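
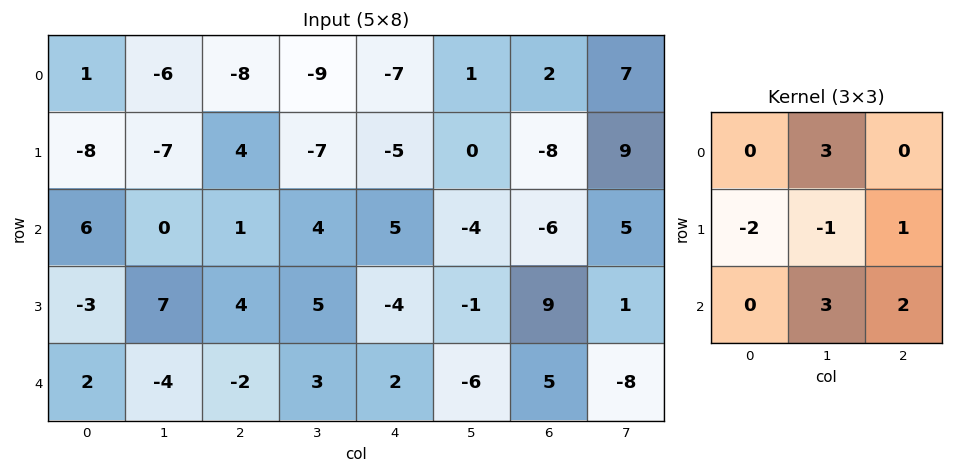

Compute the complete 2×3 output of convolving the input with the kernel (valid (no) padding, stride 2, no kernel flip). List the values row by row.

Output[0,0]: The receptive field on the input at this output position is [1 -6 -8 / -8 -7 4 / 6 0 1]. Elementwise product with the kernel and sum: -6·3 + -8·-2 + -7·-1 + 4·1 + 0·3 + 1·2.
Output[0,1]: The receptive field on the input at this output position is [-8 -9 -7 / 4 -7 -5 / 1 4 5]. Elementwise product with the kernel and sum: -9·3 + 4·-2 + -7·-1 + -5·1 + 4·3 + 5·2.

11 -11 -19
-13 8 -2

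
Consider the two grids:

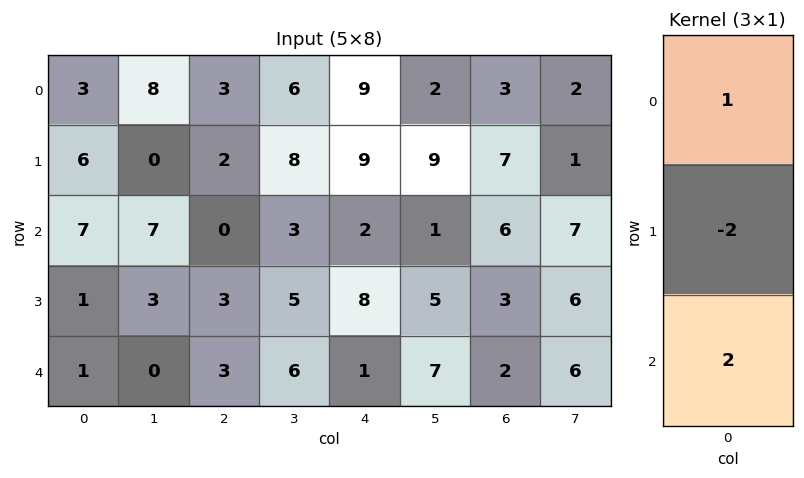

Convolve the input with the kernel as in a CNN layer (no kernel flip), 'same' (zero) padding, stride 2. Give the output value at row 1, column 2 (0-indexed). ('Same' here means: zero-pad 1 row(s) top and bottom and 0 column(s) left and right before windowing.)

The receptive field on the zero-padded input at this output position is [9 / 2 / 8]. Elementwise product with the kernel and sum: 9·1 + 2·-2 + 8·2.

21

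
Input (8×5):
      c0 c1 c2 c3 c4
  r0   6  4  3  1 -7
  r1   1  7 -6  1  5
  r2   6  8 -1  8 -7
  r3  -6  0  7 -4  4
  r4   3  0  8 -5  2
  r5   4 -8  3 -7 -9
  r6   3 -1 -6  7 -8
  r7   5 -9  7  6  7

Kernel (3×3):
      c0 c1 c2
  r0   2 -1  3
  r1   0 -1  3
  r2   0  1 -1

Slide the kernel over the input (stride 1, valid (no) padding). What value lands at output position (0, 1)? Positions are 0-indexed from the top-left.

8

The receptive field on the input at this output position is [4 3 1 / 7 -6 1 / 8 -1 8]. Elementwise product with the kernel and sum: 4·2 + 3·-1 + 1·3 + -6·-1 + 1·3 + -1·1 + 8·-1.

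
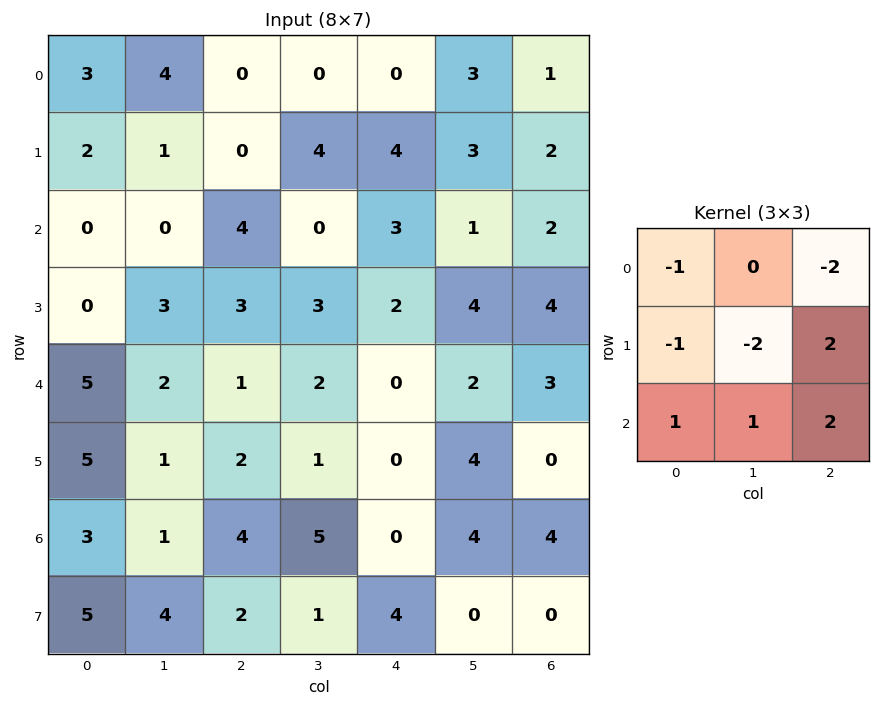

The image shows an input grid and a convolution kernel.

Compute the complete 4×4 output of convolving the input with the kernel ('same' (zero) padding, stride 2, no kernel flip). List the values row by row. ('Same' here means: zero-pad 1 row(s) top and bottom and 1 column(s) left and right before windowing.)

6 5 20 0
4 -5 -1 0
-5 -4 0 -8
7 6 -1 -16

Output[0,0]: The receptive field on the zero-padded input at this output position is [0 0 0 / 0 3 4 / 0 2 1]. Elementwise product with the kernel and sum: 0·-1 + 0·-2 + 0·-1 + 3·-2 + 4·2 + 0·1 + 2·1 + 1·2.
Output[0,1]: The receptive field on the zero-padded input at this output position is [0 0 0 / 4 0 0 / 1 0 4]. Elementwise product with the kernel and sum: 0·-1 + 0·-2 + 4·-1 + 0·-2 + 0·2 + 1·1 + 0·1 + 4·2.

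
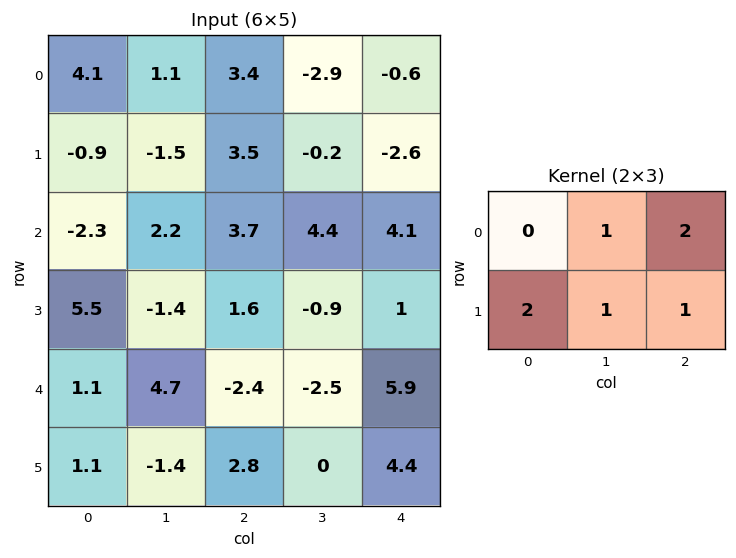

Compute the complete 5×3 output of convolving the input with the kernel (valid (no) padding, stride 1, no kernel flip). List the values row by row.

8.1 -2.1 0.1
6.8 15.6 10.5
20.8 10.4 15.9
6.3 4.3 -0.3
3.5 -7.4 19.3

Output[0,0]: The receptive field on the input at this output position is [4.1 1.1 3.4 / -0.9 -1.5 3.5]. Elementwise product with the kernel and sum: 1.1·1 + 3.4·2 + -0.9·2 + -1.5·1 + 3.5·1.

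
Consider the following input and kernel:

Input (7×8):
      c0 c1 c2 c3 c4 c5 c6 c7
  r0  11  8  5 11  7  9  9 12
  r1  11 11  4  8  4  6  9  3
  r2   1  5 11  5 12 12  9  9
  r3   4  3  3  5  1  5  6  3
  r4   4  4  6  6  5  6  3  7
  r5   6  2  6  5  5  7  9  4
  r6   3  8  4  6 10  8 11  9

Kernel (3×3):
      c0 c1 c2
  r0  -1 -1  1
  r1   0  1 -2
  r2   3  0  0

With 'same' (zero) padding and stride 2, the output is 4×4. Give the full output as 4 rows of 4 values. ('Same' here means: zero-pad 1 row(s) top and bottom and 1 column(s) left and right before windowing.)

-5 16 13 3
-9 3 -3 -6
-5 -1 7 2
-17 -11 -9 -19

Output[0,0]: The receptive field on the zero-padded input at this output position is [0 0 0 / 0 11 8 / 0 11 11]. Elementwise product with the kernel and sum: 0·-1 + 0·-1 + 0·1 + 11·1 + 8·-2 + 0·3.
Output[0,1]: The receptive field on the zero-padded input at this output position is [0 0 0 / 8 5 11 / 11 4 8]. Elementwise product with the kernel and sum: 0·-1 + 0·-1 + 0·1 + 5·1 + 11·-2 + 11·3.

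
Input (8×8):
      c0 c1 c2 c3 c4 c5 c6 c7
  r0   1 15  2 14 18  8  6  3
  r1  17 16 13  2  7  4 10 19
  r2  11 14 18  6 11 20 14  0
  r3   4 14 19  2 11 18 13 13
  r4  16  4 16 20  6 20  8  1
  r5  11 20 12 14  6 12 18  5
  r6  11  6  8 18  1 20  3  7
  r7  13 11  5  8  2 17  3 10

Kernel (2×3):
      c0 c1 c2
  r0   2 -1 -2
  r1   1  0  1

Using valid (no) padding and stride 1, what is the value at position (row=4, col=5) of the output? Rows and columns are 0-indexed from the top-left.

47

The receptive field on the input at this output position is [20 8 1 / 12 18 5]. Elementwise product with the kernel and sum: 20·2 + 8·-1 + 1·-2 + 12·1 + 5·1.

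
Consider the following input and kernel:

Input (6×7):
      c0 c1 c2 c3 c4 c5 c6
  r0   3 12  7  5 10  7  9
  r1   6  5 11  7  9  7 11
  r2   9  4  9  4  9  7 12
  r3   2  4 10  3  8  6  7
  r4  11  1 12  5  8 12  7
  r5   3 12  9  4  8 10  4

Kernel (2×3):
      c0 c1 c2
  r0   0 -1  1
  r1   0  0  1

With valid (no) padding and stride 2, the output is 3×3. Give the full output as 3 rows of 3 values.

Output[0,0]: The receptive field on the input at this output position is [3 12 7 / 6 5 11]. Elementwise product with the kernel and sum: 12·-1 + 7·1 + 11·1.

6 14 13
15 13 12
20 11 -1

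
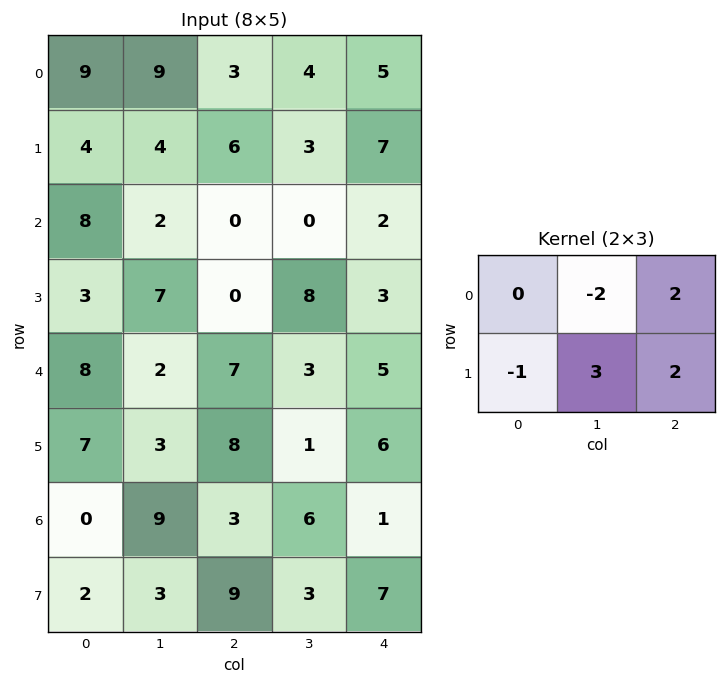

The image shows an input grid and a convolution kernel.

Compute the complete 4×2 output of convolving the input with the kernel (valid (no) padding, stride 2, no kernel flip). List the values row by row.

Output[0,0]: The receptive field on the input at this output position is [9 9 3 / 4 4 6]. Elementwise product with the kernel and sum: 9·-2 + 3·2 + 4·-1 + 4·3 + 6·2.

8 19
14 34
28 11
13 4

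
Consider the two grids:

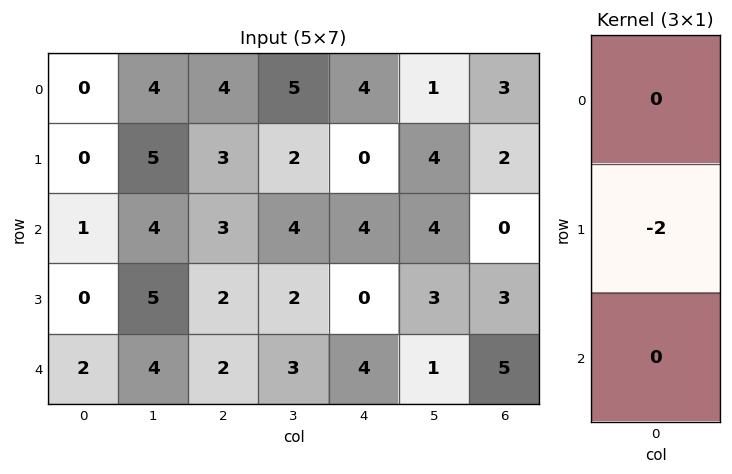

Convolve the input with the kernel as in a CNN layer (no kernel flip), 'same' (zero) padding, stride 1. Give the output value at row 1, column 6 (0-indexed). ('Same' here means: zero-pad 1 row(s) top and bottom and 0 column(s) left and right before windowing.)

The receptive field on the zero-padded input at this output position is [3 / 2 / 0]. Elementwise product with the kernel and sum: 2·-2.

-4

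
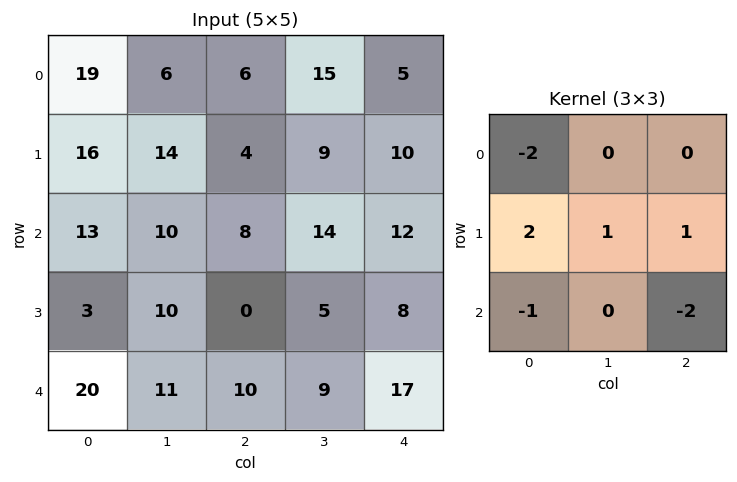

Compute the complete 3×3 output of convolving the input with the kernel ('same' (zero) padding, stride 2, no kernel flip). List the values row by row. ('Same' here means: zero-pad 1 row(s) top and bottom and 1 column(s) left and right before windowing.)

Output[0,0]: The receptive field on the zero-padded input at this output position is [0 0 0 / 0 19 6 / 0 16 14]. Elementwise product with the kernel and sum: 0·-2 + 0·2 + 19·1 + 6·1 + 0·-1 + 14·-2.
Output[0,1]: The receptive field on the zero-padded input at this output position is [0 0 0 / 6 6 15 / 14 4 9]. Elementwise product with the kernel and sum: 0·-2 + 6·2 + 6·1 + 15·1 + 14·-1 + 9·-2.

-3 1 26
3 -6 17
31 21 25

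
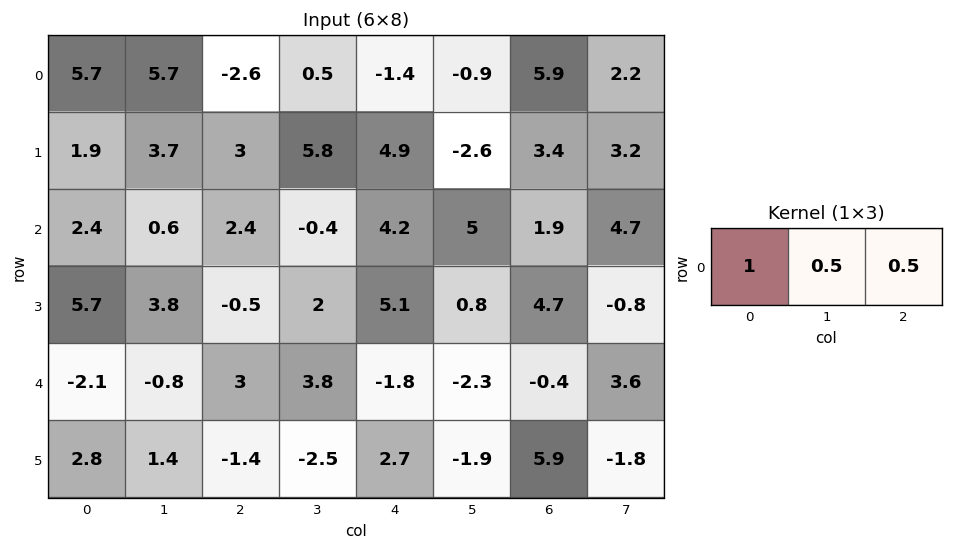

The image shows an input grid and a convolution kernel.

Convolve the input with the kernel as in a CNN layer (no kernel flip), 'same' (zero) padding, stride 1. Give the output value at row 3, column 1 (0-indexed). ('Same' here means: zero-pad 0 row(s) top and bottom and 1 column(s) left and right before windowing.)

The receptive field on the zero-padded input at this output position is [5.7 3.8 -0.5]. Elementwise product with the kernel and sum: 5.7·1 + 3.8·0.5 + -0.5·0.5.

7.35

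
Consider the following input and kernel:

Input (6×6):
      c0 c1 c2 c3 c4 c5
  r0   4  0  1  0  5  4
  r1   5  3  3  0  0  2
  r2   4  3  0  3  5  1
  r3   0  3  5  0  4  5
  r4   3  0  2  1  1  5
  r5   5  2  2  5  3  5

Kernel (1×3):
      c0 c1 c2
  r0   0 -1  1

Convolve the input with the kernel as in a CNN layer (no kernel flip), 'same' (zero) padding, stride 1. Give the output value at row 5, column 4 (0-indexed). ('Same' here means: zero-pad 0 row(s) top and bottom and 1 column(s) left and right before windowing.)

The receptive field on the zero-padded input at this output position is [5 3 5]. Elementwise product with the kernel and sum: 3·-1 + 5·1.

2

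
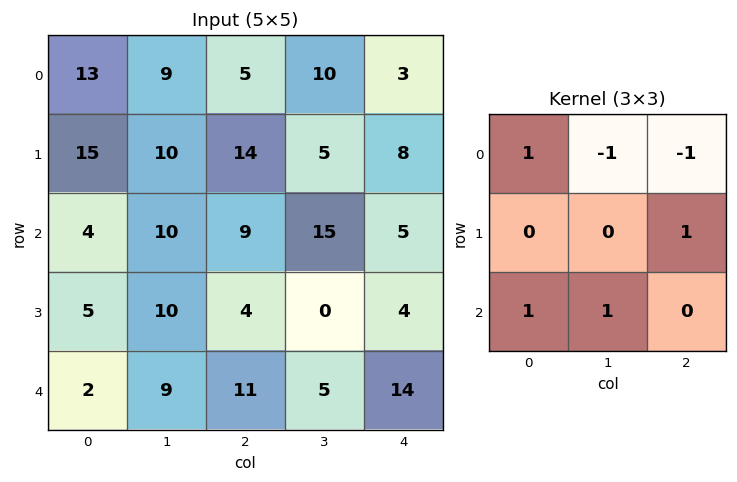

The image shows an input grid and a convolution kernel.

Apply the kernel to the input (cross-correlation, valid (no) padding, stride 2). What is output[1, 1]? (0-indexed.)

9

The receptive field on the input at this output position is [9 15 5 / 4 0 4 / 11 5 14]. Elementwise product with the kernel and sum: 9·1 + 15·-1 + 5·-1 + 4·1 + 11·1 + 5·1.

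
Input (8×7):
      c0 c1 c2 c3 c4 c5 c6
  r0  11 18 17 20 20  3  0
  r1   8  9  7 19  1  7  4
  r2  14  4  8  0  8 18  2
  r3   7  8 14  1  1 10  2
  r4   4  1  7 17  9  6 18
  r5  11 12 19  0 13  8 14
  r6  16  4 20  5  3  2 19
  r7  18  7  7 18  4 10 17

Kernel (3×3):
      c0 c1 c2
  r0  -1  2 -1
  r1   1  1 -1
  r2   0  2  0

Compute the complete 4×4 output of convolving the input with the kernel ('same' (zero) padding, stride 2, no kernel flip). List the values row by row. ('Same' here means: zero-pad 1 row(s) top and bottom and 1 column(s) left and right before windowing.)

9 29 39 11
31 26 -32 25
31 48 37 46
58 59 32 75

Output[0,0]: The receptive field on the zero-padded input at this output position is [0 0 0 / 0 11 18 / 0 8 9]. Elementwise product with the kernel and sum: 0·-1 + 0·2 + 0·-1 + 0·1 + 11·1 + 18·-1 + 8·2.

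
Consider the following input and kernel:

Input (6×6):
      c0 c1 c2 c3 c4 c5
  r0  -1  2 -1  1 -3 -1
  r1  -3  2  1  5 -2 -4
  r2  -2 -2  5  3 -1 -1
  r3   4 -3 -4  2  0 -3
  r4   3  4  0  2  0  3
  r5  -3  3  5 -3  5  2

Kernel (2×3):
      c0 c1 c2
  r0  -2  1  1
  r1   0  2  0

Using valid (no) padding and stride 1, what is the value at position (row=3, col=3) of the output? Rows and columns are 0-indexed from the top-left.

-7

The receptive field on the input at this output position is [2 0 -3 / 2 0 3]. Elementwise product with the kernel and sum: 2·-2 + 0·1 + -3·1 + 0·2.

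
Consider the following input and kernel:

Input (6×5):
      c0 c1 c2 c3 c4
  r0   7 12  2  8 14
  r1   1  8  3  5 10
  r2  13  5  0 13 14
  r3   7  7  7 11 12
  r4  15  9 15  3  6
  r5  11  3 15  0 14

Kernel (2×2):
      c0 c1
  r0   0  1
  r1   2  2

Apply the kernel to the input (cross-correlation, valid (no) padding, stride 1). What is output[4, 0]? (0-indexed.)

The receptive field on the input at this output position is [15 9 / 11 3]. Elementwise product with the kernel and sum: 9·1 + 11·2 + 3·2.

37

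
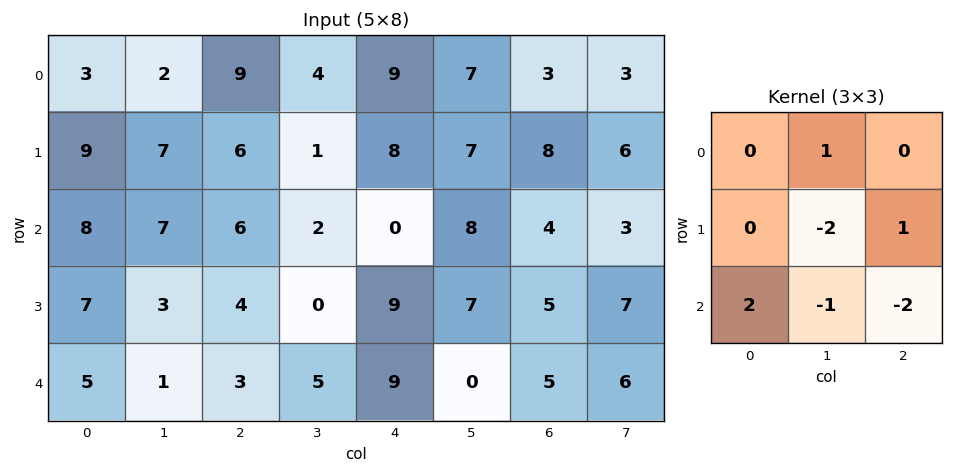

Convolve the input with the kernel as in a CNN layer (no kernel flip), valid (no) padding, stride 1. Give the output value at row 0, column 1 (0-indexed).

The receptive field on the input at this output position is [2 9 4 / 7 6 1 / 7 6 2]. Elementwise product with the kernel and sum: 9·1 + 6·-2 + 1·1 + 7·2 + 6·-1 + 2·-2.

2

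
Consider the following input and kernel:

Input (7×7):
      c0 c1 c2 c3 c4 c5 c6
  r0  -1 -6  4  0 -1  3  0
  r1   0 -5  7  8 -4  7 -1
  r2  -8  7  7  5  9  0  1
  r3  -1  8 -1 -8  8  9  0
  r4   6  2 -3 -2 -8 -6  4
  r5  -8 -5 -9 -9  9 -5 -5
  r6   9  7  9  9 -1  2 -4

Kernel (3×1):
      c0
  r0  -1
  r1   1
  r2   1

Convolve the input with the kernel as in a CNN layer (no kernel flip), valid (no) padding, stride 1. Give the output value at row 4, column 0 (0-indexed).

-5

The receptive field on the input at this output position is [6 / -8 / 9]. Elementwise product with the kernel and sum: 6·-1 + -8·1 + 9·1.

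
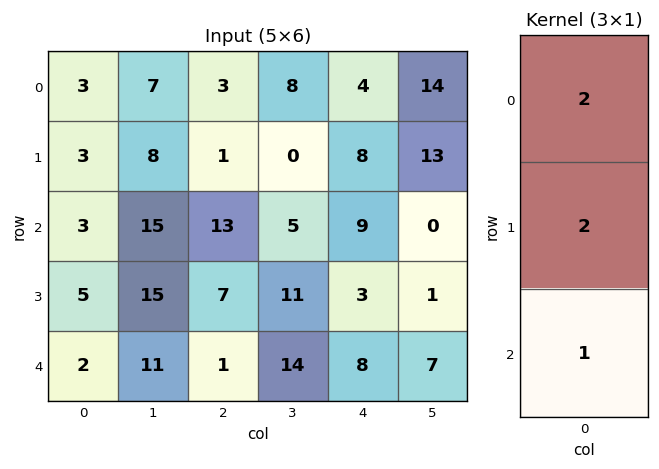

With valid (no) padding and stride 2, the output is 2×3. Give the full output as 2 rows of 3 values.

15 21 33
18 41 32

Output[0,0]: The receptive field on the input at this output position is [3 / 3 / 3]. Elementwise product with the kernel and sum: 3·2 + 3·2 + 3·1.
Output[0,1]: The receptive field on the input at this output position is [3 / 1 / 13]. Elementwise product with the kernel and sum: 3·2 + 1·2 + 13·1.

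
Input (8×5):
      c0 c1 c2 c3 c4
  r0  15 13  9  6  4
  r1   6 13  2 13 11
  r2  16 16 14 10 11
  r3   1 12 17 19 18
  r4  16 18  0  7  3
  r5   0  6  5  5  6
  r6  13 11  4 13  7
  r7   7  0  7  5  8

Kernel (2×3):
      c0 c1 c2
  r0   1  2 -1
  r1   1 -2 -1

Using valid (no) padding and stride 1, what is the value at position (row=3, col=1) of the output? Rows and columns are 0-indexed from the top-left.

The receptive field on the input at this output position is [12 17 19 / 18 0 7]. Elementwise product with the kernel and sum: 12·1 + 17·2 + 19·-1 + 18·1 + 0·-2 + 7·-1.

38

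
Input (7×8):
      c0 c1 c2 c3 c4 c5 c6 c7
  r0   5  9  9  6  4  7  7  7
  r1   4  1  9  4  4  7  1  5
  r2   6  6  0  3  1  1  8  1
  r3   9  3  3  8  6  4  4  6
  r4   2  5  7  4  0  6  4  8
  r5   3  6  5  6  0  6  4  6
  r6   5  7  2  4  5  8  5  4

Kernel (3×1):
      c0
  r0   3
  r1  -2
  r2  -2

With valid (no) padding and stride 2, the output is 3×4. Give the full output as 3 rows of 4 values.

-5 9 2 3
-4 -20 -9 8
-10 7 -10 -6

Output[0,0]: The receptive field on the input at this output position is [5 / 4 / 6]. Elementwise product with the kernel and sum: 5·3 + 4·-2 + 6·-2.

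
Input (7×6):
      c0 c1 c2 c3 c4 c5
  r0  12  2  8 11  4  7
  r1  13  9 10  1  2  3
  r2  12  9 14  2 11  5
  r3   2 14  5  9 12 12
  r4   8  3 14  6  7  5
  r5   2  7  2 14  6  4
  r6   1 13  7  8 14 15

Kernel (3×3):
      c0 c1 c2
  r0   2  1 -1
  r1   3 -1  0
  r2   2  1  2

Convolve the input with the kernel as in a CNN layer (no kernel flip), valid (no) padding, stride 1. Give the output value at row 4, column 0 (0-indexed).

The receptive field on the input at this output position is [8 3 14 / 2 7 2 / 1 13 7]. Elementwise product with the kernel and sum: 8·2 + 3·1 + 14·-1 + 2·3 + 7·-1 + 1·2 + 13·1 + 7·2.

33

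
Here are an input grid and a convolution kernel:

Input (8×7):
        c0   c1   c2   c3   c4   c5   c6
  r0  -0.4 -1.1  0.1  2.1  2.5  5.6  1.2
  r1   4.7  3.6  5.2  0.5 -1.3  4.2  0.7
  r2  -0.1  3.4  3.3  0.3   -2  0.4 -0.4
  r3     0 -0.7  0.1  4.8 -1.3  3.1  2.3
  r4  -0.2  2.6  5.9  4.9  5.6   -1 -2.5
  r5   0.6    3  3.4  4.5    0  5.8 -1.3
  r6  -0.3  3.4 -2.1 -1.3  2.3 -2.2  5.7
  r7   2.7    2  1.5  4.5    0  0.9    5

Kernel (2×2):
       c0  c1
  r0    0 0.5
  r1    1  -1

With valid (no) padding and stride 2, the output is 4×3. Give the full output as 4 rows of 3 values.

Output[0,0]: The receptive field on the input at this output position is [-0.4 -1.1 / 4.7 3.6]. Elementwise product with the kernel and sum: -1.1·0.5 + 4.7·1 + 3.6·-1.

0.55 5.75 -2.7
2.4 -4.55 -4.2
-1.1 1.35 -6.3
2.4 -3.65 -2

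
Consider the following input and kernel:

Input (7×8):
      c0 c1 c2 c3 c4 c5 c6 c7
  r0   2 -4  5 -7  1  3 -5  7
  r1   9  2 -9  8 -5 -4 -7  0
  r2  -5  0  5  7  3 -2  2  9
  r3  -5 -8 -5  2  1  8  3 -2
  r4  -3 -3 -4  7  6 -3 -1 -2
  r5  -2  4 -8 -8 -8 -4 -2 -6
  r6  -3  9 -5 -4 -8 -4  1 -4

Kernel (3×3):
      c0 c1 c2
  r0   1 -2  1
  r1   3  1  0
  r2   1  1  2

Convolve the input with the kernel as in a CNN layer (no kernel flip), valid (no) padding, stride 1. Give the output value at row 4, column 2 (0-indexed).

The receptive field on the input at this output position is [-4 7 6 / -8 -8 -8 / -5 -4 -8]. Elementwise product with the kernel and sum: -4·1 + 7·-2 + 6·1 + -8·3 + -8·1 + -5·1 + -4·1 + -8·2.

-69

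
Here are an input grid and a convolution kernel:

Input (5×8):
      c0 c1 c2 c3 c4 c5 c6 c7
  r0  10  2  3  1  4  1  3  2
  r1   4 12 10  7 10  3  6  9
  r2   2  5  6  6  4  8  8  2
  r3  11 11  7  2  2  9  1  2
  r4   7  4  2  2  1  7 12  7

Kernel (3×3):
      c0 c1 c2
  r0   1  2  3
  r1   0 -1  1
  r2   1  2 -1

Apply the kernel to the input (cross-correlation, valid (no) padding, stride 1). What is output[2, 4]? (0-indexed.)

39

The receptive field on the input at this output position is [4 8 8 / 2 9 1 / 1 7 12]. Elementwise product with the kernel and sum: 4·1 + 8·2 + 8·3 + 9·-1 + 1·1 + 1·1 + 7·2 + 12·-1.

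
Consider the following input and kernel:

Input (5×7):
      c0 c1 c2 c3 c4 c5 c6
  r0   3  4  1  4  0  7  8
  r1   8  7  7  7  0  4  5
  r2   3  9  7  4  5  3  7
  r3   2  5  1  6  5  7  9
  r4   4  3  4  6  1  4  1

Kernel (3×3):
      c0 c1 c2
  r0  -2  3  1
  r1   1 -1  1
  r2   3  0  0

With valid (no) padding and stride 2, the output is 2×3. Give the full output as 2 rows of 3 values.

24 31 45
38 15 16

Output[0,0]: The receptive field on the input at this output position is [3 4 1 / 8 7 7 / 3 9 7]. Elementwise product with the kernel and sum: 3·-2 + 4·3 + 1·1 + 8·1 + 7·-1 + 7·1 + 3·3.
Output[0,1]: The receptive field on the input at this output position is [1 4 0 / 7 7 0 / 7 4 5]. Elementwise product with the kernel and sum: 1·-2 + 4·3 + 0·1 + 7·1 + 7·-1 + 0·1 + 7·3.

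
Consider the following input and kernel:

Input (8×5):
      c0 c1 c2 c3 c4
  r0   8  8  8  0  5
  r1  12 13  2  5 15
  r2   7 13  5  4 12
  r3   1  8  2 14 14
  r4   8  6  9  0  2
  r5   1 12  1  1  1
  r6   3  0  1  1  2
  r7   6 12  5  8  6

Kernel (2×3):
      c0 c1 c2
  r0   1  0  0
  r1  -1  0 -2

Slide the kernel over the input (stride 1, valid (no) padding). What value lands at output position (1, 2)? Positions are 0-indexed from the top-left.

The receptive field on the input at this output position is [2 5 15 / 5 4 12]. Elementwise product with the kernel and sum: 2·1 + 5·-1 + 12·-2.

-27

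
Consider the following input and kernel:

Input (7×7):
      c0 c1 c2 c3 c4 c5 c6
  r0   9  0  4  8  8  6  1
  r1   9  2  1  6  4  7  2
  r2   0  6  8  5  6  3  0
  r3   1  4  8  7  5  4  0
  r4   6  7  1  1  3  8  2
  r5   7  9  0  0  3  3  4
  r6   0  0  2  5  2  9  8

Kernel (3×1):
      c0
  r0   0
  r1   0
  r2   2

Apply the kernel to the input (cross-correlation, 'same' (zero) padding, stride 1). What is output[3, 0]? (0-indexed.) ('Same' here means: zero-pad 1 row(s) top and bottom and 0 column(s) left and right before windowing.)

12

The receptive field on the zero-padded input at this output position is [0 / 1 / 6]. Elementwise product with the kernel and sum: 6·2.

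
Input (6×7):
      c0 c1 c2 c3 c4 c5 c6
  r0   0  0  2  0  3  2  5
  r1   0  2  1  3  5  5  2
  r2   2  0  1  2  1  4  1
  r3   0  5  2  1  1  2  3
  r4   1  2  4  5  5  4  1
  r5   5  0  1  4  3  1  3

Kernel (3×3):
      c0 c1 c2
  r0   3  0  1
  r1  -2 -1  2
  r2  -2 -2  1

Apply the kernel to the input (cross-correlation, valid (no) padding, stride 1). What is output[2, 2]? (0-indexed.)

The receptive field on the input at this output position is [1 2 1 / 2 1 1 / 4 5 5]. Elementwise product with the kernel and sum: 1·3 + 1·1 + 2·-2 + 1·-1 + 1·2 + 4·-2 + 5·-2 + 5·1.

-12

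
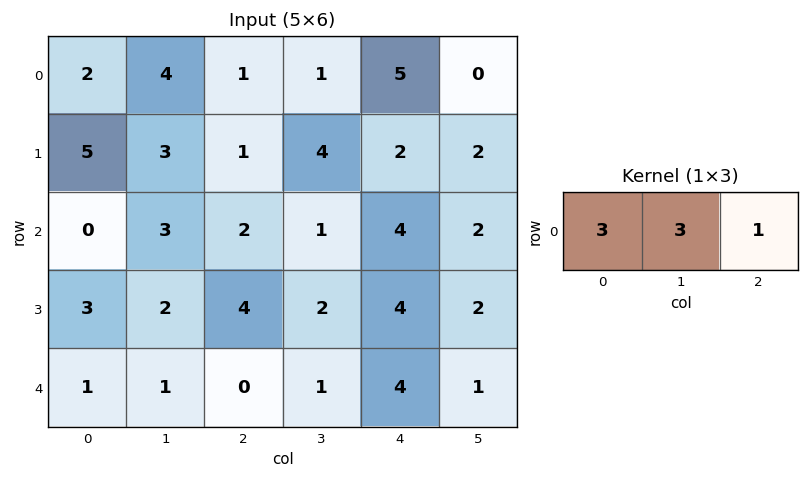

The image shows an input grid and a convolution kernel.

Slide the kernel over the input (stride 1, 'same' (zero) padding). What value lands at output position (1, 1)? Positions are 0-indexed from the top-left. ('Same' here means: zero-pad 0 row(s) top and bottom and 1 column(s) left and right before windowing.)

25

The receptive field on the zero-padded input at this output position is [5 3 1]. Elementwise product with the kernel and sum: 5·3 + 3·3 + 1·1.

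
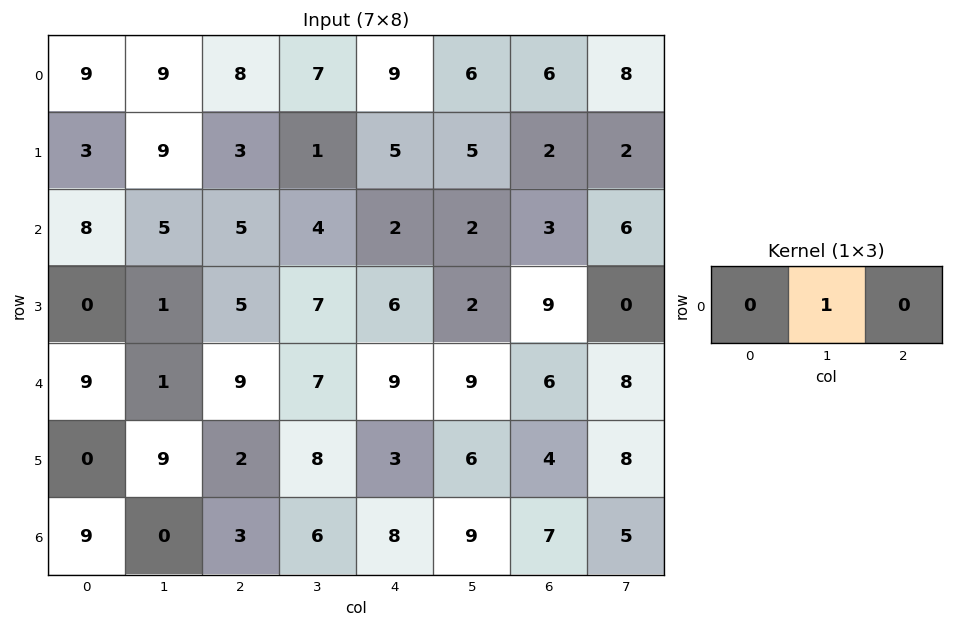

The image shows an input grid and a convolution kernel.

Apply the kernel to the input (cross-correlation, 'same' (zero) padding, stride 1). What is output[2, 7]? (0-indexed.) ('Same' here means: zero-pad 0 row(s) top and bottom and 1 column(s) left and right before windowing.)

The receptive field on the zero-padded input at this output position is [3 6 0]. Elementwise product with the kernel and sum: 6·1.

6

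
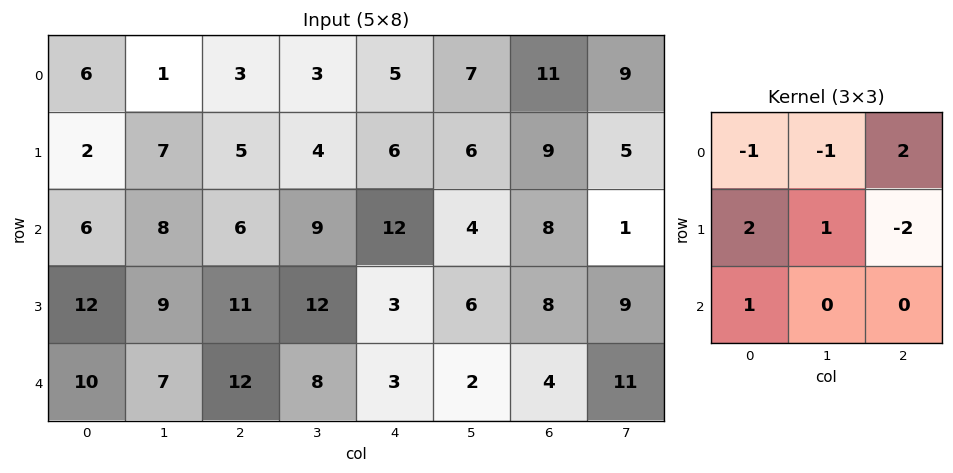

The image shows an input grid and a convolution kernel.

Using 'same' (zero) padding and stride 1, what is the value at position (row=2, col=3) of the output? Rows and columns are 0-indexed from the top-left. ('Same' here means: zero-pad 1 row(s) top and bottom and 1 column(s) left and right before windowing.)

11

The receptive field on the zero-padded input at this output position is [5 4 6 / 6 9 12 / 11 12 3]. Elementwise product with the kernel and sum: 5·-1 + 4·-1 + 6·2 + 6·2 + 9·1 + 12·-2 + 11·1.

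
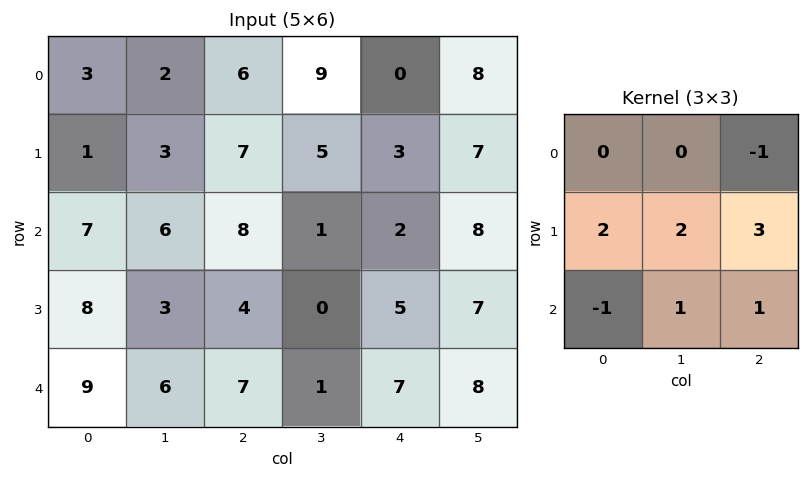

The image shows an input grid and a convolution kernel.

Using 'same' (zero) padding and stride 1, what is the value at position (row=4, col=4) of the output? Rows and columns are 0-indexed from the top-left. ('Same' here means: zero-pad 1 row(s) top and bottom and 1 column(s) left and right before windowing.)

33

The receptive field on the zero-padded input at this output position is [0 5 7 / 1 7 8 / 0 0 0]. Elementwise product with the kernel and sum: 7·-1 + 1·2 + 7·2 + 8·3 + 0·-1 + 0·1 + 0·1.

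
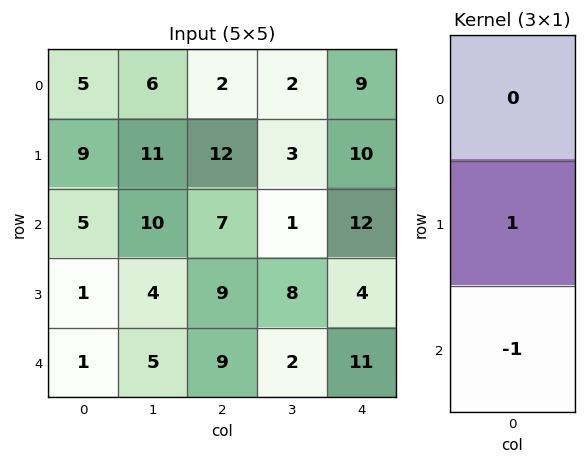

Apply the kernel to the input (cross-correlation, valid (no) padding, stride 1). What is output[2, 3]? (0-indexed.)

6

The receptive field on the input at this output position is [1 / 8 / 2]. Elementwise product with the kernel and sum: 8·1 + 2·-1.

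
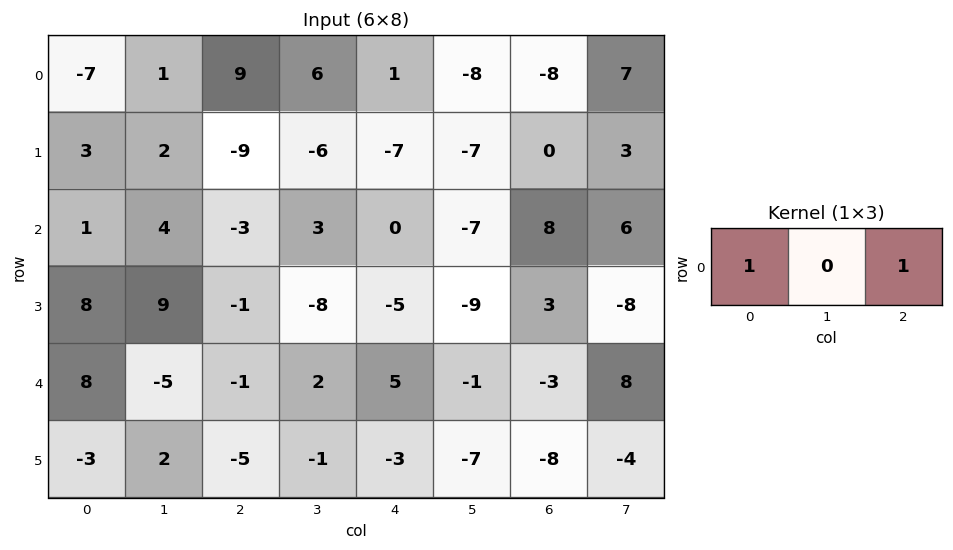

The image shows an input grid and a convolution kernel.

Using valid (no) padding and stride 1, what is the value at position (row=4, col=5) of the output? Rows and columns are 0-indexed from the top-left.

The receptive field on the input at this output position is [-1 -3 8]. Elementwise product with the kernel and sum: -1·1 + 8·1.

7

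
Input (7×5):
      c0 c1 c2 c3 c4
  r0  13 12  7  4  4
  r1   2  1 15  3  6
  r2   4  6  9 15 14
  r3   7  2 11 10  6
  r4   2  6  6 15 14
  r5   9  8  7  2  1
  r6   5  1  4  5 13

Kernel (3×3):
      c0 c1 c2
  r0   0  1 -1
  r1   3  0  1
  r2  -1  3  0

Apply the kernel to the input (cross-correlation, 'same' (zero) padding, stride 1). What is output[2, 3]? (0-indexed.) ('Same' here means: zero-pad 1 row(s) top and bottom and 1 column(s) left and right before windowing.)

57

The receptive field on the zero-padded input at this output position is [15 3 6 / 9 15 14 / 11 10 6]. Elementwise product with the kernel and sum: 3·1 + 6·-1 + 9·3 + 14·1 + 11·-1 + 10·3.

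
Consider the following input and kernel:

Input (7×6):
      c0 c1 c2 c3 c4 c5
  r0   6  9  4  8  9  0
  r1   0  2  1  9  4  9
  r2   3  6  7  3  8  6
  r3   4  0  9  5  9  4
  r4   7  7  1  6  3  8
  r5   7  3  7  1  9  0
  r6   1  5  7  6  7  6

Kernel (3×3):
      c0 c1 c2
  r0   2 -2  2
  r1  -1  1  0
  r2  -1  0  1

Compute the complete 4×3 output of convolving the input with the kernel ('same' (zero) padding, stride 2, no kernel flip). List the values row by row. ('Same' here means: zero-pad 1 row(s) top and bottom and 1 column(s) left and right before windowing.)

8 2 1
7 26 32
2 -16 -4
-7 -4 -15

Output[0,0]: The receptive field on the zero-padded input at this output position is [0 0 0 / 0 6 9 / 0 0 2]. Elementwise product with the kernel and sum: 0·2 + 0·-2 + 0·2 + 0·-1 + 6·1 + 0·-1 + 2·1.
Output[0,1]: The receptive field on the zero-padded input at this output position is [0 0 0 / 9 4 8 / 2 1 9]. Elementwise product with the kernel and sum: 0·2 + 0·-2 + 0·2 + 9·-1 + 4·1 + 2·-1 + 9·1.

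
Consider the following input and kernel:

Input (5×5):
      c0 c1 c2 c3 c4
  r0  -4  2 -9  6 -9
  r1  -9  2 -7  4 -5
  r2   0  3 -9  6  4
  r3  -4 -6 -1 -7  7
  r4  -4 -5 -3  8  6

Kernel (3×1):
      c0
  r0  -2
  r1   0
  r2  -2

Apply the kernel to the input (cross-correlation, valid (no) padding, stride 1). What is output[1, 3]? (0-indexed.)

6

The receptive field on the input at this output position is [4 / 6 / -7]. Elementwise product with the kernel and sum: 4·-2 + -7·-2.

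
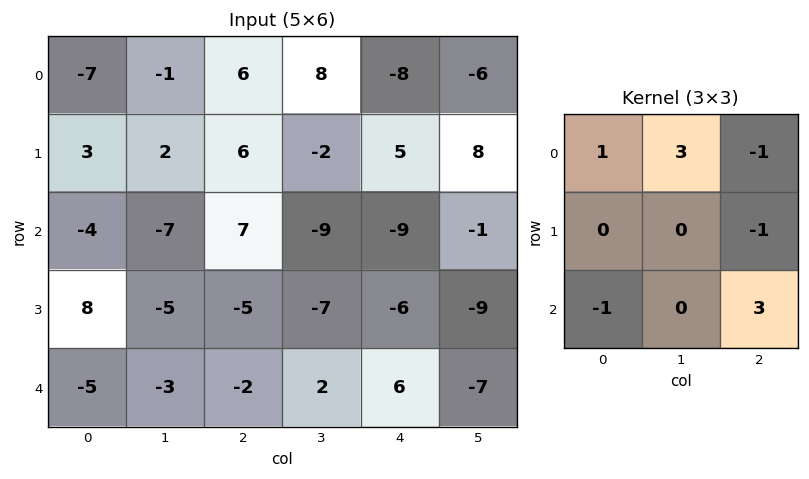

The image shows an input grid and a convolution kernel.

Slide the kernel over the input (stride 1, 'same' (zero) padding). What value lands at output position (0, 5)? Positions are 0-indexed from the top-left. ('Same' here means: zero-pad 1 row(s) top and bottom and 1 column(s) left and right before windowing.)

-5

The receptive field on the zero-padded input at this output position is [0 0 0 / -8 -6 0 / 5 8 0]. Elementwise product with the kernel and sum: 0·1 + 0·3 + 0·-1 + 0·-1 + 5·-1 + 0·3.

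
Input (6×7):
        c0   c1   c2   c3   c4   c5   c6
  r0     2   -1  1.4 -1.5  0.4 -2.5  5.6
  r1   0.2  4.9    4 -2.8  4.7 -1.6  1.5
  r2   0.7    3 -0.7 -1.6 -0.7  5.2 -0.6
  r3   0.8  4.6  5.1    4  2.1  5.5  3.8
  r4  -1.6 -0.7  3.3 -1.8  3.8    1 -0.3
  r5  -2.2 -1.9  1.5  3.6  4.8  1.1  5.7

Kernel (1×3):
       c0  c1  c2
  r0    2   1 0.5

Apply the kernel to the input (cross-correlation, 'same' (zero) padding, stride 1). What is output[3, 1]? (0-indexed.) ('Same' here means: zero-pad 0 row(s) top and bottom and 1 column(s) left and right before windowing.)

8.75

The receptive field on the zero-padded input at this output position is [0.8 4.6 5.1]. Elementwise product with the kernel and sum: 0.8·2 + 4.6·1 + 5.1·0.5.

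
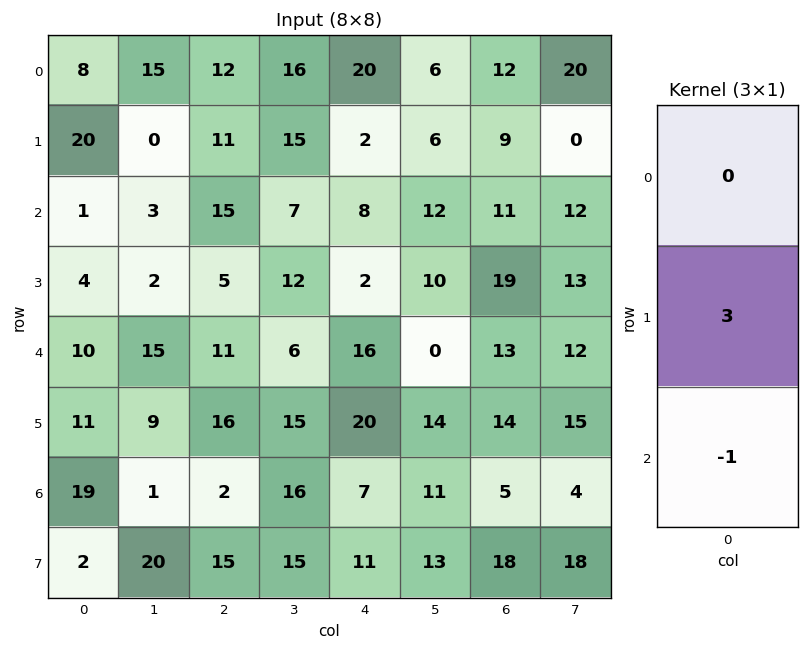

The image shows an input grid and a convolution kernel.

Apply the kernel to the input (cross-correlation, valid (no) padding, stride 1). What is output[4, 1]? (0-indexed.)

The receptive field on the input at this output position is [15 / 9 / 1]. Elementwise product with the kernel and sum: 9·3 + 1·-1.

26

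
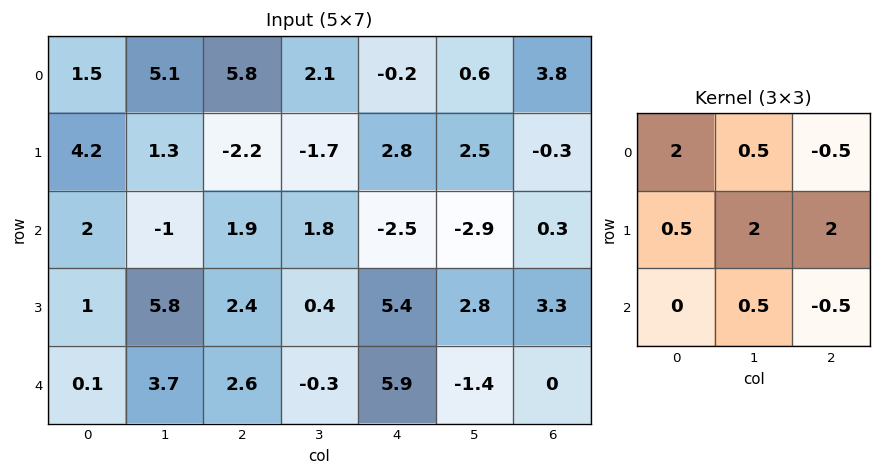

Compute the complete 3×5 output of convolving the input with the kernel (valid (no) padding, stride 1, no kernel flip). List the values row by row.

Output[0,0]: The receptive field on the input at this output position is [1.5 5.1 5.8 / 4.2 1.3 -2.2 / 2 -1 1.9]. Elementwise product with the kernel and sum: 1.5·2 + 5.1·0.5 + 5.8·-0.5 + 4.2·0.5 + 1.3·2 + -2.2·2 + -1·0.5 + 1.9·-0.5.

1.5 4.95 16 13.75 2.2
14.65 10.25 -9.6 -11.85 0.3
20 8 15.65 24.05 7.6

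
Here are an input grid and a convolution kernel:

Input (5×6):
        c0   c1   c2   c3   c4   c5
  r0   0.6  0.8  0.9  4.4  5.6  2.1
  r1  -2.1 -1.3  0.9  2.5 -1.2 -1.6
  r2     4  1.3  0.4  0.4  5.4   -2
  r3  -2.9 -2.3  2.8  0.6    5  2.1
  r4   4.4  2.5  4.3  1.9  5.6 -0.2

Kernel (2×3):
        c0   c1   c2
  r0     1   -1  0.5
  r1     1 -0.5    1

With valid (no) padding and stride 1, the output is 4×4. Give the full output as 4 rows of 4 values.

Output[0,0]: The receptive field on the input at this output position is [0.6 0.8 0.9 / -2.1 -1.3 0.9]. Elementwise product with the kernel and sum: 0.6·1 + 0.8·-1 + 0.9·0.5 + -2.1·1 + -1.3·-0.5 + 0.9·1.

-0.3 2.85 -2.25 1.35
3.4 0.55 3.4 -1.4
3.95 -2 10.2 -5.8
8.25 -2.55 13.65 -4.45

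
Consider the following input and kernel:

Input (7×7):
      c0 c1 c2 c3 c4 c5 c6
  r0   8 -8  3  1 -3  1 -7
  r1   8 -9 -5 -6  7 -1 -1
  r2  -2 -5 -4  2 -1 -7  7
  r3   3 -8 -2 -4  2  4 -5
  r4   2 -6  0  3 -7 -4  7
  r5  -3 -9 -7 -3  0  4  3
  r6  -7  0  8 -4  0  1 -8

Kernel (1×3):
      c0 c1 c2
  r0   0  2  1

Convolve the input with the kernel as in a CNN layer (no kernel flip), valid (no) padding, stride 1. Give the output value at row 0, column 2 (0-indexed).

The receptive field on the input at this output position is [3 1 -3]. Elementwise product with the kernel and sum: 1·2 + -3·1.

-1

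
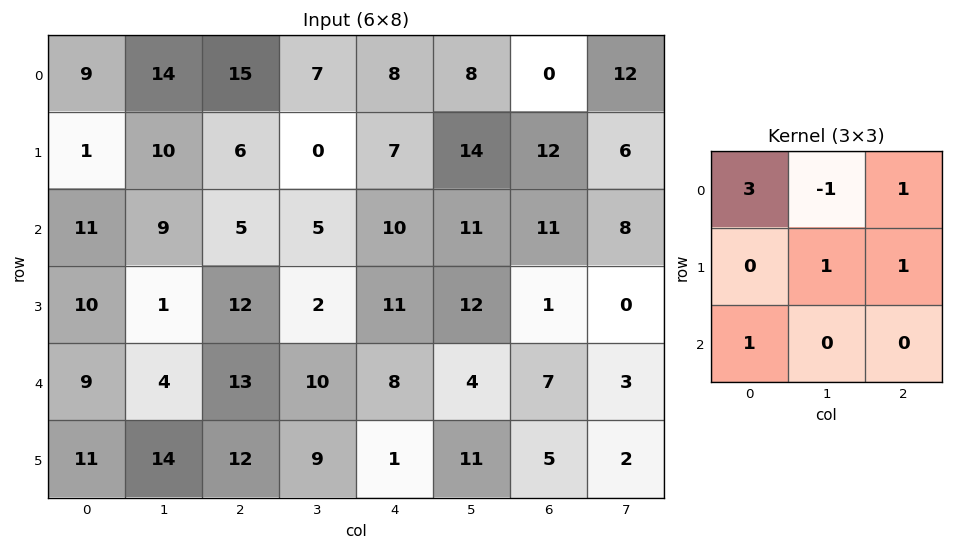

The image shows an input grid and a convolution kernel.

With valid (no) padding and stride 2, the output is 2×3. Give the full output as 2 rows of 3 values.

Output[0,0]: The receptive field on the input at this output position is [9 14 15 / 1 10 6 / 11 9 5]. Elementwise product with the kernel and sum: 9·3 + 14·-1 + 15·1 + 10·1 + 6·1 + 11·1.
Output[0,1]: The receptive field on the input at this output position is [15 7 8 / 6 0 7 / 5 5 10]. Elementwise product with the kernel and sum: 15·3 + 7·-1 + 8·1 + 0·1 + 7·1 + 5·1.

55 58 52
51 46 51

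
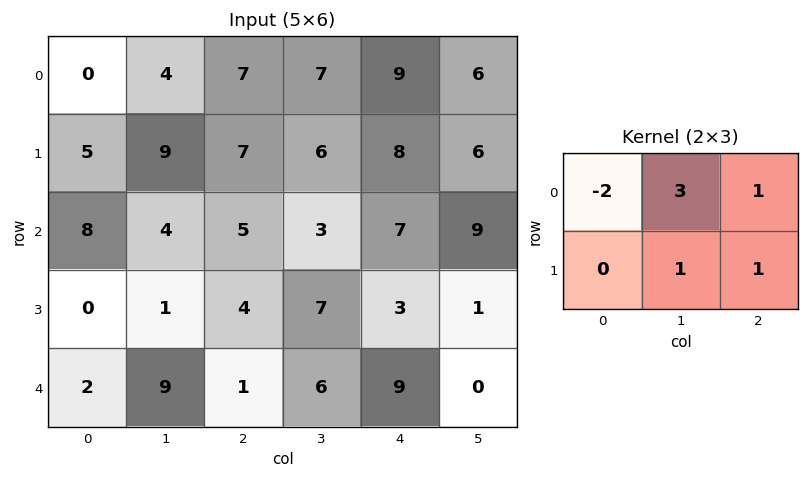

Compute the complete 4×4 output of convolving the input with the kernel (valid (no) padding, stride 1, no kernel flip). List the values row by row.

35 33 30 33
33 17 22 34
6 21 16 28
17 24 31 5

Output[0,0]: The receptive field on the input at this output position is [0 4 7 / 5 9 7]. Elementwise product with the kernel and sum: 0·-2 + 4·3 + 7·1 + 9·1 + 7·1.
Output[0,1]: The receptive field on the input at this output position is [4 7 7 / 9 7 6]. Elementwise product with the kernel and sum: 4·-2 + 7·3 + 7·1 + 7·1 + 6·1.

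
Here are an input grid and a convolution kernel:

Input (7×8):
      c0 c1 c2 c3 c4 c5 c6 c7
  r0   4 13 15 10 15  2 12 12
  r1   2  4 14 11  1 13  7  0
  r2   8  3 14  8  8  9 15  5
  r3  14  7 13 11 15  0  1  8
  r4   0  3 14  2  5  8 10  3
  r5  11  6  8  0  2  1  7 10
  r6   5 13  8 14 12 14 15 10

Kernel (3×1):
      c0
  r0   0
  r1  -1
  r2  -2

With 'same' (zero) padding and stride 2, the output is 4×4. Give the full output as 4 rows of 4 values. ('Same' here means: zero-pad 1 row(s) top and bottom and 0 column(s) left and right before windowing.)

Output[0,0]: The receptive field on the zero-padded input at this output position is [0 / 4 / 2]. Elementwise product with the kernel and sum: 4·-1 + 2·-2.
Output[0,1]: The receptive field on the zero-padded input at this output position is [0 / 15 / 14]. Elementwise product with the kernel and sum: 15·-1 + 14·-2.

-8 -43 -17 -26
-36 -40 -38 -17
-22 -30 -9 -24
-5 -8 -12 -15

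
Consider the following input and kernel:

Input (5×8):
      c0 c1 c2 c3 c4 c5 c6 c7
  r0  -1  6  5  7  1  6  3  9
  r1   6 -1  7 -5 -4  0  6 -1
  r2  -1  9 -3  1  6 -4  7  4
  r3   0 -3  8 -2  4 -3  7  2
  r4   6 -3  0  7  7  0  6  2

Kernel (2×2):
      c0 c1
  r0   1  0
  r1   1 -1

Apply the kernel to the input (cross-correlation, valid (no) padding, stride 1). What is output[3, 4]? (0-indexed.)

The receptive field on the input at this output position is [4 -3 / 7 0]. Elementwise product with the kernel and sum: 4·1 + 7·1 + 0·-1.

11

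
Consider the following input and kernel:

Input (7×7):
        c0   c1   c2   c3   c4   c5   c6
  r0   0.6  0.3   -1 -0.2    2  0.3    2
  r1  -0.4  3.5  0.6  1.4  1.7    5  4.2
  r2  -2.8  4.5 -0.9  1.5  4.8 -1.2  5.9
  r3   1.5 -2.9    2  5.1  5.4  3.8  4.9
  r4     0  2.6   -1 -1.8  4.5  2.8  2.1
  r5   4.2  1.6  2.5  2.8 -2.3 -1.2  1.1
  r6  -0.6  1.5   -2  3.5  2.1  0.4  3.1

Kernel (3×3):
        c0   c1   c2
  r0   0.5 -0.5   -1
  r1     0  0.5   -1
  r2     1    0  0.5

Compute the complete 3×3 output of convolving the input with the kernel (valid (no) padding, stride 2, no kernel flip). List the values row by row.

-0.95 -1.9 4.9
-6.7 -7.6 -0.35
-3.6 -1.35 0.7

Output[0,0]: The receptive field on the input at this output position is [0.6 0.3 -1 / -0.4 3.5 0.6 / -2.8 4.5 -0.9]. Elementwise product with the kernel and sum: 0.6·0.5 + 0.3·-0.5 + -1·-1 + 3.5·0.5 + 0.6·-1 + -2.8·1 + -0.9·0.5.
Output[0,1]: The receptive field on the input at this output position is [-1 -0.2 2 / 0.6 1.4 1.7 / -0.9 1.5 4.8]. Elementwise product with the kernel and sum: -1·0.5 + -0.2·-0.5 + 2·-1 + 1.4·0.5 + 1.7·-1 + -0.9·1 + 4.8·0.5.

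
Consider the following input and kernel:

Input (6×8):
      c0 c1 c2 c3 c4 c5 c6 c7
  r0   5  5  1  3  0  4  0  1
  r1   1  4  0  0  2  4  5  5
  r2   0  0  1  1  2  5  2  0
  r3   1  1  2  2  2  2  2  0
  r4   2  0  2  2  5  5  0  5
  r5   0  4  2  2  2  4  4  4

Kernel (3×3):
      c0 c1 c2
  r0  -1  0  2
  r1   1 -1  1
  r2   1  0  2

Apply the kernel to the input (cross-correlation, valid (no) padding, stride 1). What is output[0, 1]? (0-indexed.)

The receptive field on the input at this output position is [5 1 3 / 4 0 0 / 0 1 1]. Elementwise product with the kernel and sum: 5·-1 + 3·2 + 4·1 + 0·-1 + 0·1 + 0·1 + 1·2.

7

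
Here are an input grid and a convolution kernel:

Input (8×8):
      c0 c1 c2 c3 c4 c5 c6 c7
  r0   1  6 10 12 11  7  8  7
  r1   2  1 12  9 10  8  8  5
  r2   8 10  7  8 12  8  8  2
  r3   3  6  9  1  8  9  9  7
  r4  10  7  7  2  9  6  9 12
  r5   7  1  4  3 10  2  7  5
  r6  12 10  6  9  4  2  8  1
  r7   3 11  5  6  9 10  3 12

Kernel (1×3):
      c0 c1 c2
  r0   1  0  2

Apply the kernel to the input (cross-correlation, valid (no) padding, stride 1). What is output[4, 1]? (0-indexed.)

The receptive field on the input at this output position is [7 7 2]. Elementwise product with the kernel and sum: 7·1 + 2·2.

11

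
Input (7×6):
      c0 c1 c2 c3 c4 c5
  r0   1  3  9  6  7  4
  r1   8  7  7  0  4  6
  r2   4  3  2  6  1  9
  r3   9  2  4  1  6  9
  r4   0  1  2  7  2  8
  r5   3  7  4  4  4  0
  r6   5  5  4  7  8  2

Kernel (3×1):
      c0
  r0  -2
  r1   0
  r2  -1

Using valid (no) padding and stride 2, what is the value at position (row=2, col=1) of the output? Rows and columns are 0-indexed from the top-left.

The receptive field on the input at this output position is [2 / 4 / 4]. Elementwise product with the kernel and sum: 2·-2 + 4·-1.

-8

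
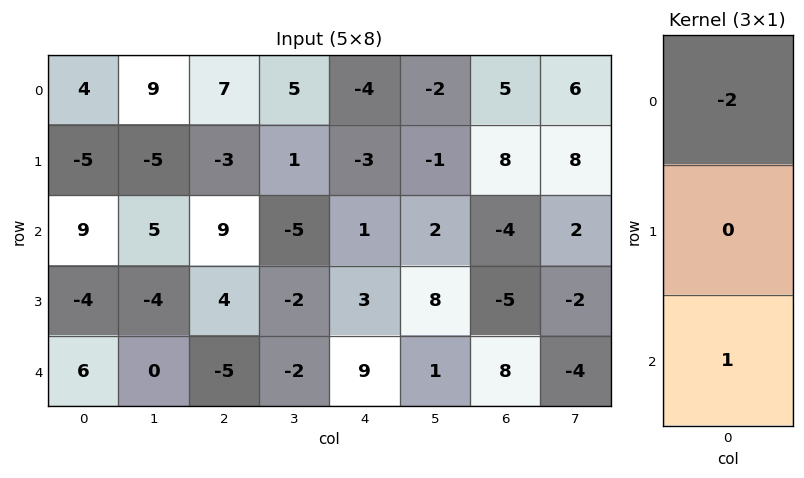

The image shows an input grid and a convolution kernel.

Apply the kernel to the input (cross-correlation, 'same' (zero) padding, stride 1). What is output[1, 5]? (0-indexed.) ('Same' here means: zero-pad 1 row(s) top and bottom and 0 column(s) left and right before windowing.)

The receptive field on the zero-padded input at this output position is [-2 / -1 / 2]. Elementwise product with the kernel and sum: -2·-2 + 2·1.

6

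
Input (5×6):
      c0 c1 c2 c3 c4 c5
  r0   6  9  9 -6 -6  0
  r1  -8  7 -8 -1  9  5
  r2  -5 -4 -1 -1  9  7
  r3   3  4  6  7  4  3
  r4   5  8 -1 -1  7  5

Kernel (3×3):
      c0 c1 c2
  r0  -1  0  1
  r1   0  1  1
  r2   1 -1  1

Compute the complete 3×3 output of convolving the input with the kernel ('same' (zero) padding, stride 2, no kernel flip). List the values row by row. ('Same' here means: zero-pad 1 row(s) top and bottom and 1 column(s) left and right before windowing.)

Output[0,0]: The receptive field on the zero-padded input at this output position is [0 0 0 / 0 6 9 / 0 -8 7]. Elementwise product with the kernel and sum: 0·-1 + 0·1 + 6·1 + 9·1 + 0·1 + -8·-1 + 7·1.

30 17 -11
-1 -5 28
17 1 8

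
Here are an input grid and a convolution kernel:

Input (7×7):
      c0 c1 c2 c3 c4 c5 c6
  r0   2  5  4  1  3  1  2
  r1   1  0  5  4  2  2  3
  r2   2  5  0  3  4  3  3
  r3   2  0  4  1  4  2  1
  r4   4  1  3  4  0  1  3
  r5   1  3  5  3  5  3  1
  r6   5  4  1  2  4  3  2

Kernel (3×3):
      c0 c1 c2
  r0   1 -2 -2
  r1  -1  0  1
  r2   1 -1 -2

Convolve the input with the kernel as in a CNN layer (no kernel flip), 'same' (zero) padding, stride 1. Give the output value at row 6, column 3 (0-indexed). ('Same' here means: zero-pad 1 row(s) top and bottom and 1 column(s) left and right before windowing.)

The receptive field on the zero-padded input at this output position is [5 3 5 / 1 2 4 / 0 0 0]. Elementwise product with the kernel and sum: 5·1 + 3·-2 + 5·-2 + 1·-1 + 4·1 + 0·1 + 0·-1 + 0·-2.

-8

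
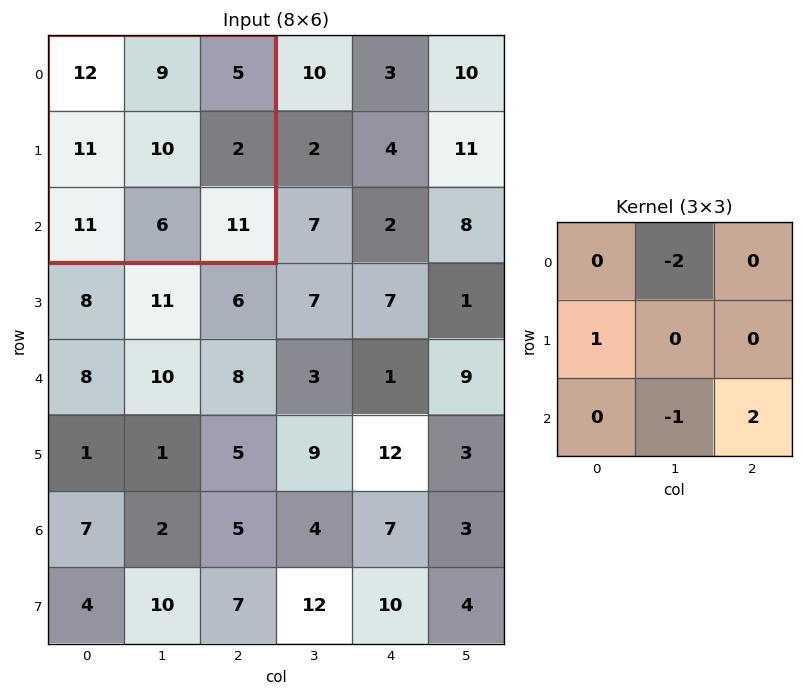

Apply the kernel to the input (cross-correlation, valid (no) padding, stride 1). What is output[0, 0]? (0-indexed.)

9

The receptive field on the input at this output position is [12 9 5 / 11 10 2 / 11 6 11]. Elementwise product with the kernel and sum: 9·-2 + 11·1 + 6·-1 + 11·2.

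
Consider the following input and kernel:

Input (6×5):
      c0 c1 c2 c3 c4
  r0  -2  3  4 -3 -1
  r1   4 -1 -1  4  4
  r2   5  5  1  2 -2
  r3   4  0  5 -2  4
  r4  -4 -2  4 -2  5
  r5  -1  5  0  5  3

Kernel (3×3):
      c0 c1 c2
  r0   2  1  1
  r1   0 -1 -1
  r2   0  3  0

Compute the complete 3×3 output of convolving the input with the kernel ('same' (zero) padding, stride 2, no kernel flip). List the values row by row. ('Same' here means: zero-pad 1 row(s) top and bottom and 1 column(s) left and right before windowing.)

11 -4 13
5 13 26
7 1 4

Output[0,0]: The receptive field on the zero-padded input at this output position is [0 0 0 / 0 -2 3 / 0 4 -1]. Elementwise product with the kernel and sum: 0·2 + 0·1 + 0·1 + -2·-1 + 3·-1 + 4·3.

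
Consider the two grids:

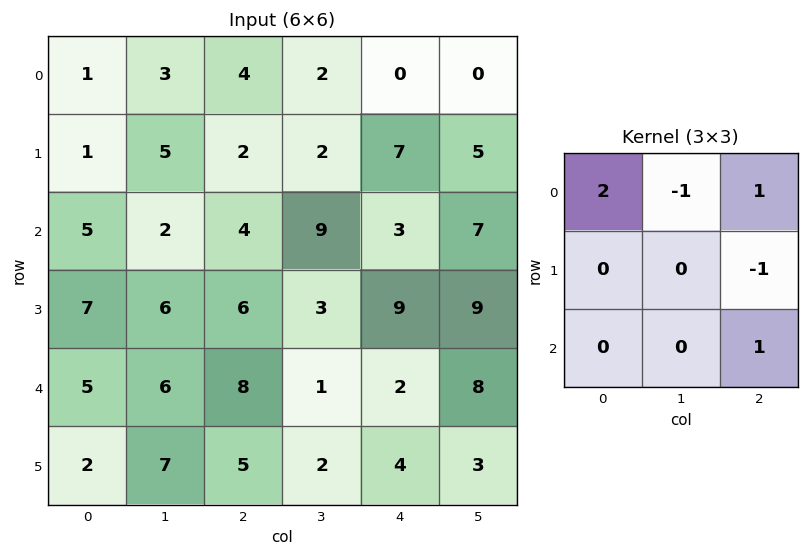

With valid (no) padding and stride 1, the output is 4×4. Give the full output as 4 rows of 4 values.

Output[0,0]: The receptive field on the input at this output position is [1 3 4 / 1 5 2 / 5 2 4]. Elementwise product with the kernel and sum: 1·2 + 3·-1 + 4·1 + 2·-1 + 4·1.
Output[0,1]: The receptive field on the input at this output position is [3 4 2 / 5 2 2 / 2 4 9]. Elementwise product with the kernel and sum: 3·2 + 4·-1 + 2·1 + 2·-1 + 9·1.

5 11 2 6
1 4 15 4
14 7 -5 21
11 10 20 1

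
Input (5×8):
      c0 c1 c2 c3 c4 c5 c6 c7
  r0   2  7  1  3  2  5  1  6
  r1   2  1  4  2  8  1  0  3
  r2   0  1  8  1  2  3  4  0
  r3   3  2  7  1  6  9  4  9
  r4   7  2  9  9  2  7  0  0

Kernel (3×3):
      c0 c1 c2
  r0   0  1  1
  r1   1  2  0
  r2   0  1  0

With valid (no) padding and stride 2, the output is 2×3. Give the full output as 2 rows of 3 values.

Output[0,0]: The receptive field on the input at this output position is [2 7 1 / 2 1 4 / 0 1 8]. Elementwise product with the kernel and sum: 7·1 + 1·1 + 2·1 + 1·2 + 1·1.

13 14 19
18 21 38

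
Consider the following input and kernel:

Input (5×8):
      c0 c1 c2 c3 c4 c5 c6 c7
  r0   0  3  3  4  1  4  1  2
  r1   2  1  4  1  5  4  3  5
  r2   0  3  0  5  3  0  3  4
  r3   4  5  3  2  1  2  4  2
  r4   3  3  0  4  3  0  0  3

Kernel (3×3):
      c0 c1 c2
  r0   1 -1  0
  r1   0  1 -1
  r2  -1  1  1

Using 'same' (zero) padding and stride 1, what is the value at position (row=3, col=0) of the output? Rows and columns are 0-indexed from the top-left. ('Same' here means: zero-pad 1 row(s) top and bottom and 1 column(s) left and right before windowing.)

The receptive field on the zero-padded input at this output position is [0 0 3 / 0 4 5 / 0 3 3]. Elementwise product with the kernel and sum: 0·1 + 0·-1 + 4·1 + 5·-1 + 0·-1 + 3·1 + 3·1.

5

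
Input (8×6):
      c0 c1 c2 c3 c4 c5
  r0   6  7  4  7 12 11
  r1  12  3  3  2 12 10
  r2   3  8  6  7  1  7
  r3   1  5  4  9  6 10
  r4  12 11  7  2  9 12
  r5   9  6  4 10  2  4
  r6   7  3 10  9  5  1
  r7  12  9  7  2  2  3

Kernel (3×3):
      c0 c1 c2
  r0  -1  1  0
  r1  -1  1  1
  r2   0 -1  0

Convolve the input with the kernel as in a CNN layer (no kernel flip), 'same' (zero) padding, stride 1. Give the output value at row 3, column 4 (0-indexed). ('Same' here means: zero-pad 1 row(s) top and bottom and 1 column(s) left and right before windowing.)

The receptive field on the zero-padded input at this output position is [7 1 7 / 9 6 10 / 2 9 12]. Elementwise product with the kernel and sum: 7·-1 + 1·1 + 9·-1 + 6·1 + 10·1 + 9·-1.

-8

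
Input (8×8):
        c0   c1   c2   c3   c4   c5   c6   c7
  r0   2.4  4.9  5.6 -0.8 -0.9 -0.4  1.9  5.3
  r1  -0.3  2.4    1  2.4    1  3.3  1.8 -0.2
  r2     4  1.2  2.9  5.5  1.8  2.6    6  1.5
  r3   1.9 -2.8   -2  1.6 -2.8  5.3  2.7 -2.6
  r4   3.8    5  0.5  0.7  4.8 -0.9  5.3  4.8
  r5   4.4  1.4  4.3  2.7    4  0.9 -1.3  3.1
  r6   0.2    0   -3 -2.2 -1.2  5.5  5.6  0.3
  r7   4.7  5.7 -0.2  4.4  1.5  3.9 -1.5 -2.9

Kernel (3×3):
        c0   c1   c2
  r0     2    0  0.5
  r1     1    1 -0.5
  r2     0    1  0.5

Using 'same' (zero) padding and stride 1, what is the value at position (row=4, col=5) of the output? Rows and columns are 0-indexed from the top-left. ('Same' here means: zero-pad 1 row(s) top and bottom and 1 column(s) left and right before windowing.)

-2.75

The receptive field on the zero-padded input at this output position is [-2.8 5.3 2.7 / 4.8 -0.9 5.3 / 4 0.9 -1.3]. Elementwise product with the kernel and sum: -2.8·2 + 2.7·0.5 + 4.8·1 + -0.9·1 + 5.3·-0.5 + 0.9·1 + -1.3·0.5.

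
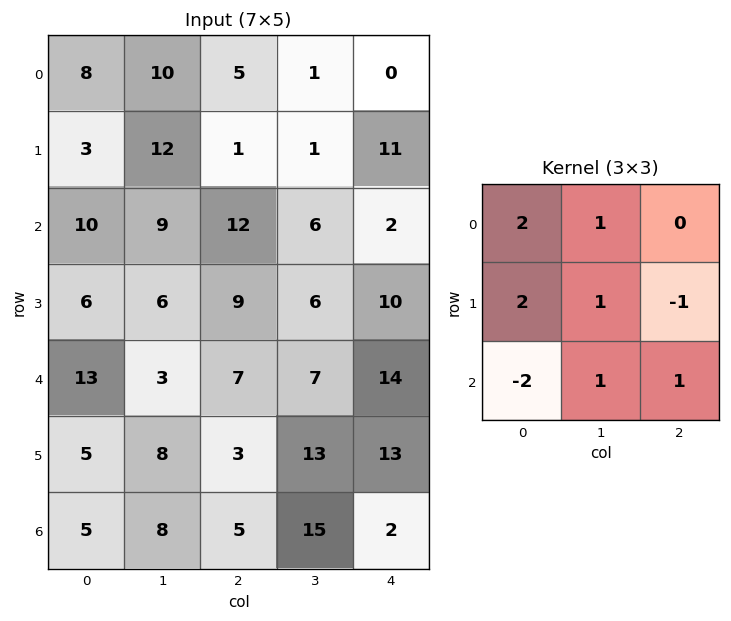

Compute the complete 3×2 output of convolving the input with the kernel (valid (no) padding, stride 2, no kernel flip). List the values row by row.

44 -13
22 51
47 34

Output[0,0]: The receptive field on the input at this output position is [8 10 5 / 3 12 1 / 10 9 12]. Elementwise product with the kernel and sum: 8·2 + 10·1 + 3·2 + 12·1 + 1·-1 + 10·-2 + 9·1 + 12·1.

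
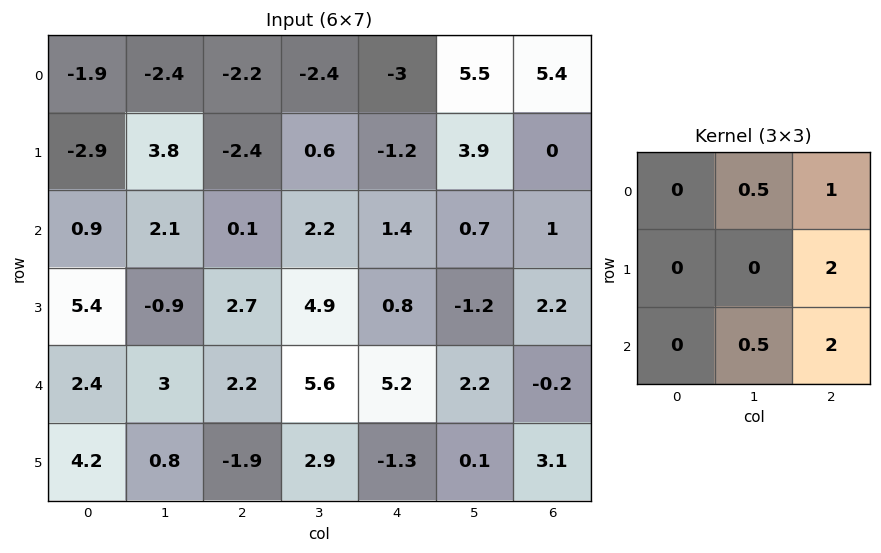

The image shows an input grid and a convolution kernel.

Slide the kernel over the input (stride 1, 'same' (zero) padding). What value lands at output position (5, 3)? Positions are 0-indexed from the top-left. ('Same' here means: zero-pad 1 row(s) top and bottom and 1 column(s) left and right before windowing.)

The receptive field on the zero-padded input at this output position is [2.2 5.6 5.2 / -1.9 2.9 -1.3 / 0 0 0]. Elementwise product with the kernel and sum: 5.6·0.5 + 5.2·1 + -1.3·2 + 0·0.5 + 0·2.

5.4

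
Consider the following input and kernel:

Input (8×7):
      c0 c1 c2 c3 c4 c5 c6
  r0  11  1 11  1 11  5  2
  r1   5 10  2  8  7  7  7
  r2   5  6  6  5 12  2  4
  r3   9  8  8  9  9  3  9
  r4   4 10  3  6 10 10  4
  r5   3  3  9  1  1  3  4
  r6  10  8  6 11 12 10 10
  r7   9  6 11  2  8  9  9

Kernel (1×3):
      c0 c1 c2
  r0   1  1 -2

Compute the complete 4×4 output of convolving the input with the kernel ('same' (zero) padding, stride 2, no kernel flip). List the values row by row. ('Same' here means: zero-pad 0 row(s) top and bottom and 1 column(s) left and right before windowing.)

Output[0,0]: The receptive field on the zero-padded input at this output position is [0 11 1]. Elementwise product with the kernel and sum: 0·1 + 11·1 + 1·-2.
Output[0,1]: The receptive field on the zero-padded input at this output position is [1 11 1]. Elementwise product with the kernel and sum: 1·1 + 11·1 + 1·-2.

9 10 2 7
-7 2 13 6
-16 1 -4 14
-6 -8 3 20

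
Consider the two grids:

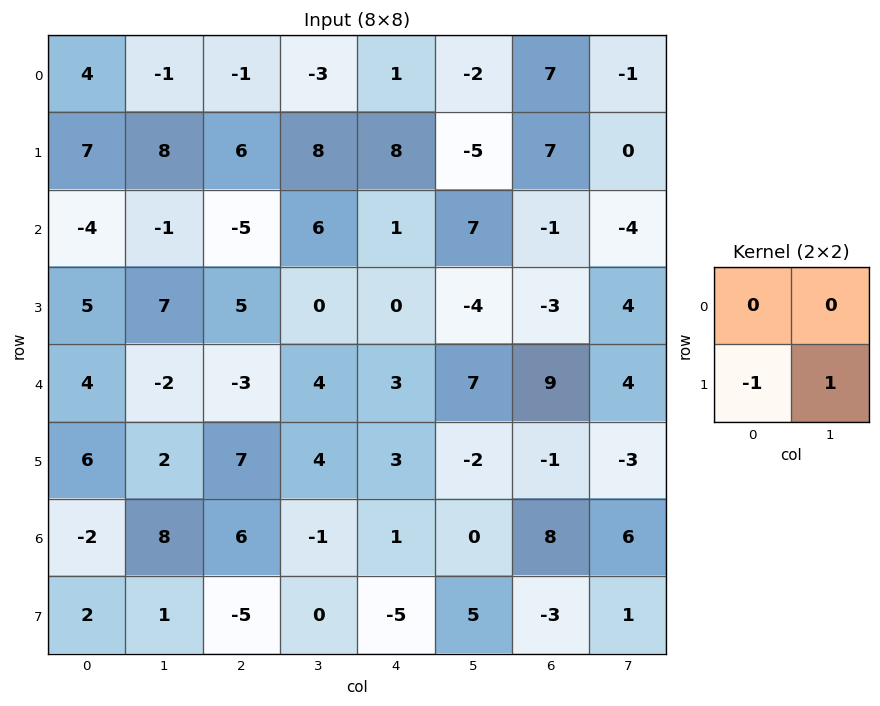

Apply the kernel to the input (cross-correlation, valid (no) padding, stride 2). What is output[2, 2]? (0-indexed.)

The receptive field on the input at this output position is [3 7 / 3 -2]. Elementwise product with the kernel and sum: 3·-1 + -2·1.

-5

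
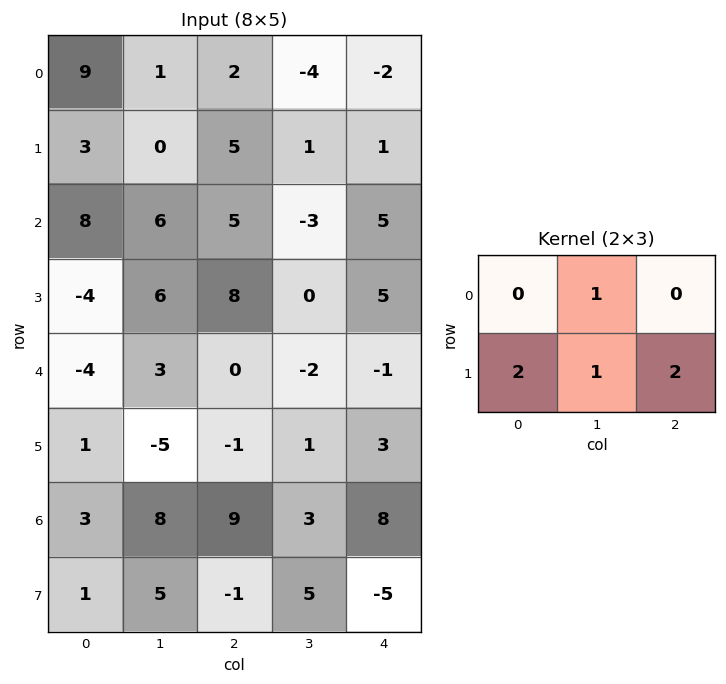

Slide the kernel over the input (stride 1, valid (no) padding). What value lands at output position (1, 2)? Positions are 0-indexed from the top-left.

18

The receptive field on the input at this output position is [5 1 1 / 5 -3 5]. Elementwise product with the kernel and sum: 1·1 + 5·2 + -3·1 + 5·2.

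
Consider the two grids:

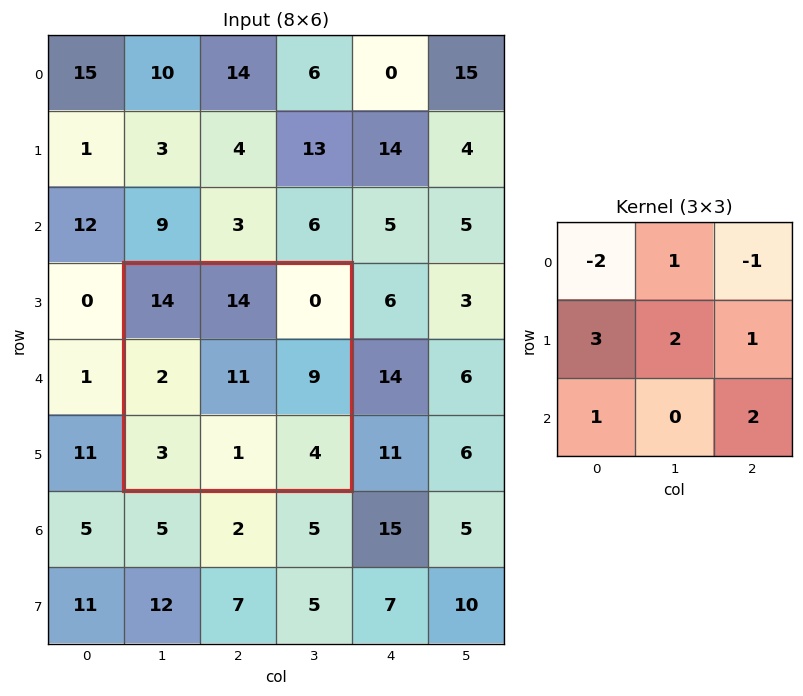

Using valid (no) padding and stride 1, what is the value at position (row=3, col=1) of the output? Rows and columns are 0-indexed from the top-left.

The receptive field on the input at this output position is [14 14 0 / 2 11 9 / 3 1 4]. Elementwise product with the kernel and sum: 14·-2 + 14·1 + 0·-1 + 2·3 + 11·2 + 9·1 + 3·1 + 4·2.

34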